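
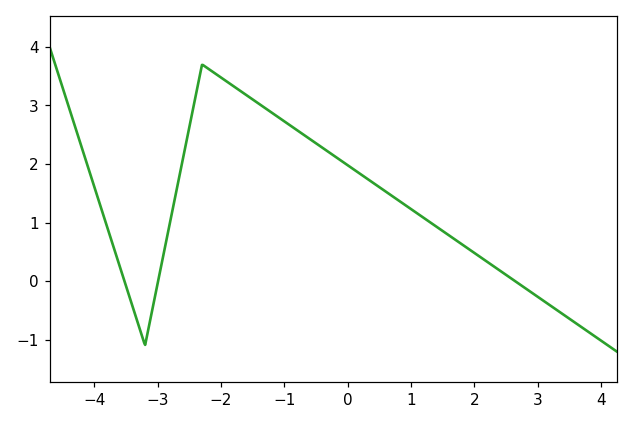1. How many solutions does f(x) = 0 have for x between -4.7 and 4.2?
3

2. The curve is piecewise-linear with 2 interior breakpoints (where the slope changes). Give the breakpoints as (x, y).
(-3.2, -1.1); (-2.3, 3.7)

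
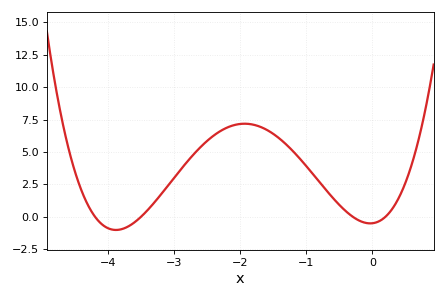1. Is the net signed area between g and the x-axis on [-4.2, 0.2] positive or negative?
positive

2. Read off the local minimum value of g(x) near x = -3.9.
-1.03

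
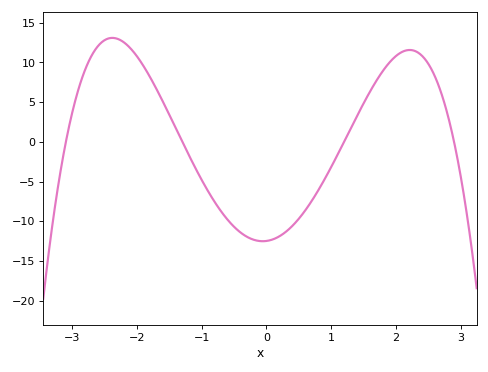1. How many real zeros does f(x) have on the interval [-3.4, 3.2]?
4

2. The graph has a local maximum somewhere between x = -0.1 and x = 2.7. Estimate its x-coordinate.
2.2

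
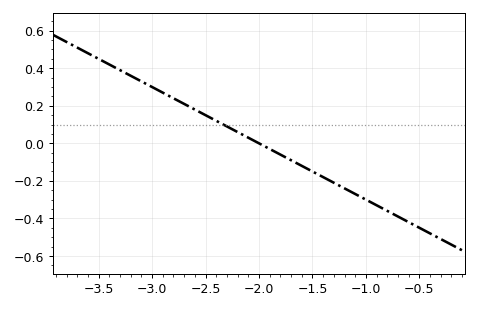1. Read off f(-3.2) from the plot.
0.36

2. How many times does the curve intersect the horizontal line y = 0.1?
1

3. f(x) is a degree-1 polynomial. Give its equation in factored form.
y = -0.3(x + 2)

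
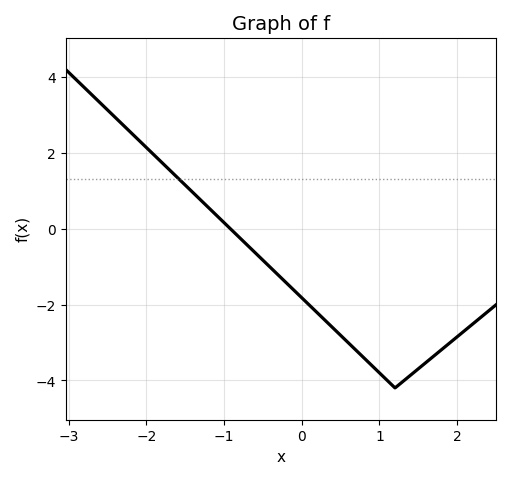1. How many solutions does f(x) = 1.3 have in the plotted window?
1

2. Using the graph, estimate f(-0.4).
-1.03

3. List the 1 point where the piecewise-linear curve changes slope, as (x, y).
(1.2, -4.2)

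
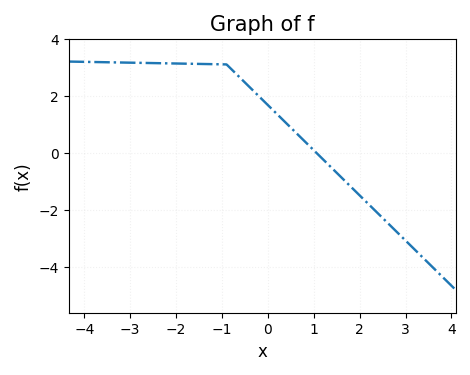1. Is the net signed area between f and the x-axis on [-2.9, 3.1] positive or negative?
positive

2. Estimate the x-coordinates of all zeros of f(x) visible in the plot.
1.06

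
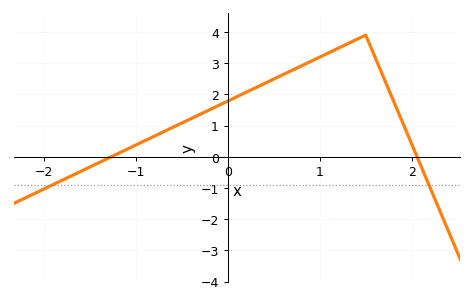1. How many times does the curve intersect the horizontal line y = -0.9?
2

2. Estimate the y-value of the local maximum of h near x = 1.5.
3.9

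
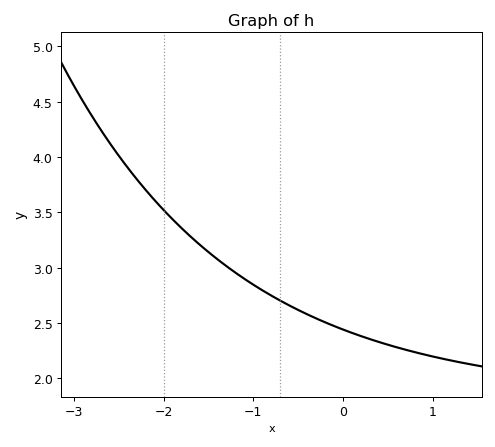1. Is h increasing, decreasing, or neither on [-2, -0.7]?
decreasing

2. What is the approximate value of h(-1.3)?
3.01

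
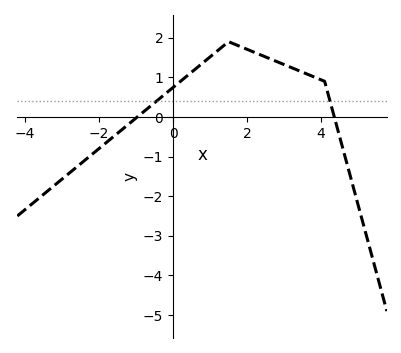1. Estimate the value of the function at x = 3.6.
1.1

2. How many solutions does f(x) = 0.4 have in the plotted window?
2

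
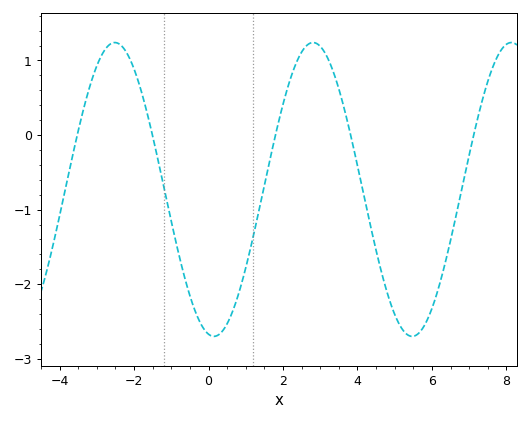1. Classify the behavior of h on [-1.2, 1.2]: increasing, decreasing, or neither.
neither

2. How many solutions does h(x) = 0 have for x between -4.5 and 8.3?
5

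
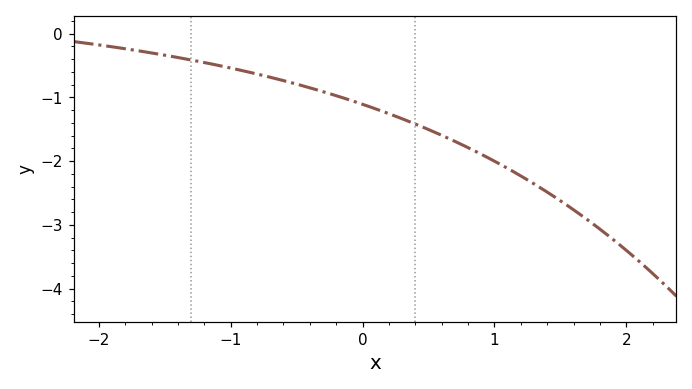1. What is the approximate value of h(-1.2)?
-0.5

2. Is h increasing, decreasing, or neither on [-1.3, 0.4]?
decreasing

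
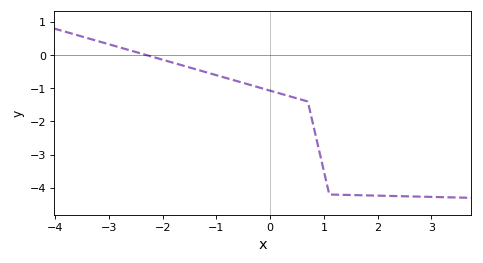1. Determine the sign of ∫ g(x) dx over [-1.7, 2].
negative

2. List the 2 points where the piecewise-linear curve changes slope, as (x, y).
(0.7, -1.4); (1.1, -4.2)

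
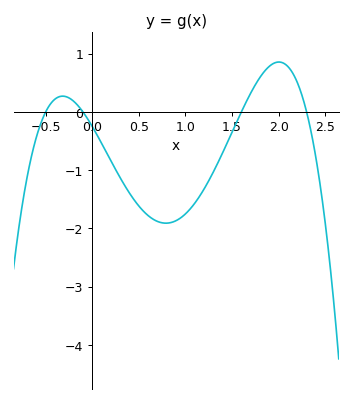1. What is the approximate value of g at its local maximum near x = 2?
0.9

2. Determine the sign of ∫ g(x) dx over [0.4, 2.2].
negative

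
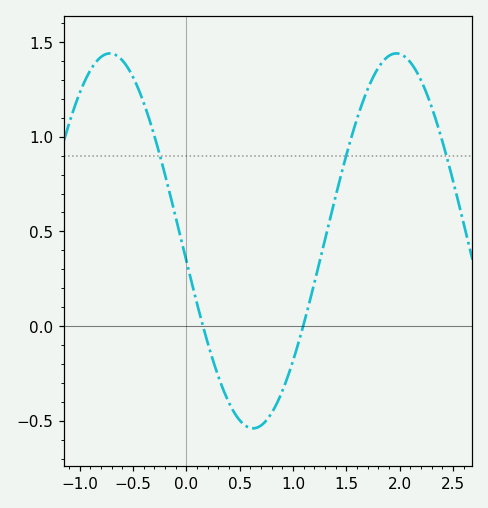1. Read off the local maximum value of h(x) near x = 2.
1.44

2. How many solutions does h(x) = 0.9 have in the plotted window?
3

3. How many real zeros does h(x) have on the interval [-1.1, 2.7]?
2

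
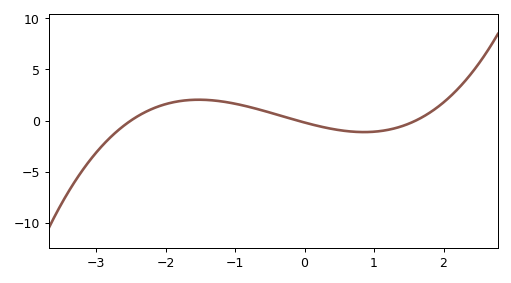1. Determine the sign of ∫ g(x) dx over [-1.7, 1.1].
positive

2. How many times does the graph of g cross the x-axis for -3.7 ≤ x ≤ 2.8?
3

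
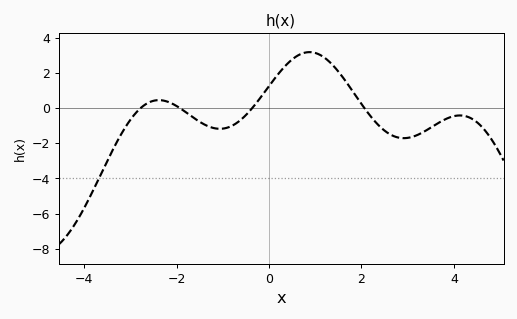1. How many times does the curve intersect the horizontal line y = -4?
1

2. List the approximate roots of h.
-2.78, -1.93, -0.364, 2.06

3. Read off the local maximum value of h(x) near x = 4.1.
-0.42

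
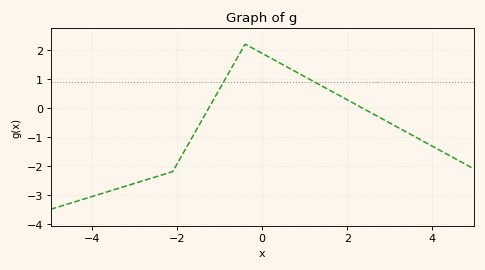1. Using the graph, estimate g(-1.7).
-1.2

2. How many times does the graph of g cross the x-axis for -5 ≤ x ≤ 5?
2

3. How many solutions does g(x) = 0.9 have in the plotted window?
2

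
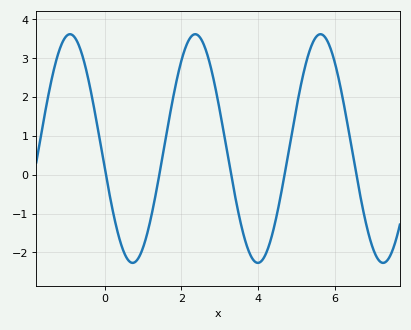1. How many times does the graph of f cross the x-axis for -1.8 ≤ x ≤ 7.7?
5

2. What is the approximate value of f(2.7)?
3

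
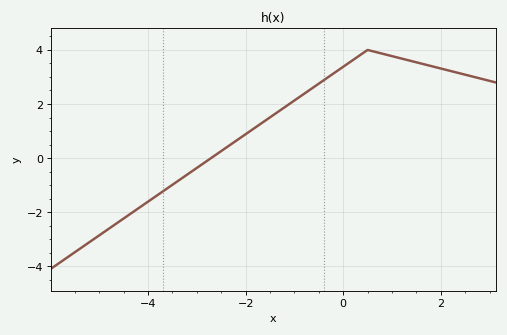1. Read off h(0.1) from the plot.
3.6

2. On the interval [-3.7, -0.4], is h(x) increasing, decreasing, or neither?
increasing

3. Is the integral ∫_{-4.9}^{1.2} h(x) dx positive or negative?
positive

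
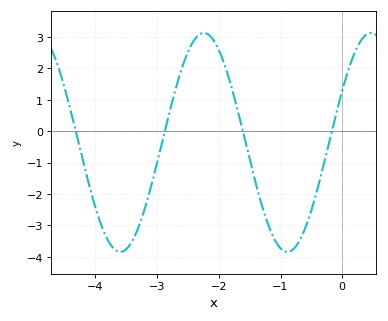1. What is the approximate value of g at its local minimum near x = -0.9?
-3.84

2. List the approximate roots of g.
-4.32, -2.88, -1.61, -0.167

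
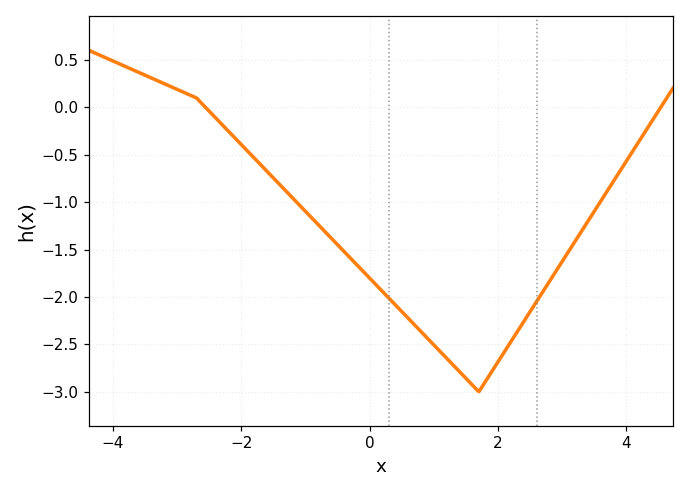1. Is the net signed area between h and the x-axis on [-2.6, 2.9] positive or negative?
negative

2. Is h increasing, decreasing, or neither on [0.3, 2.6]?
neither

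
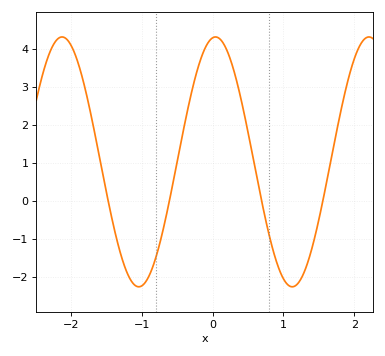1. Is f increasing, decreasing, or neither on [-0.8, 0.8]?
neither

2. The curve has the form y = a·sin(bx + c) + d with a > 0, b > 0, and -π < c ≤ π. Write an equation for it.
y = 3.3sin(2.9x + 1.45) + 1.03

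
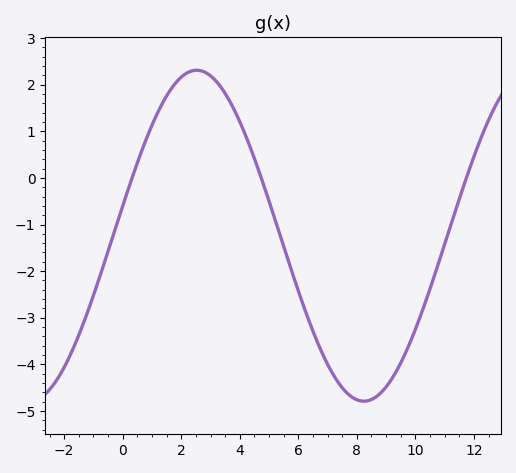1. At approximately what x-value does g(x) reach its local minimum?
8.24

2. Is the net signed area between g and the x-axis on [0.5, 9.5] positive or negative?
negative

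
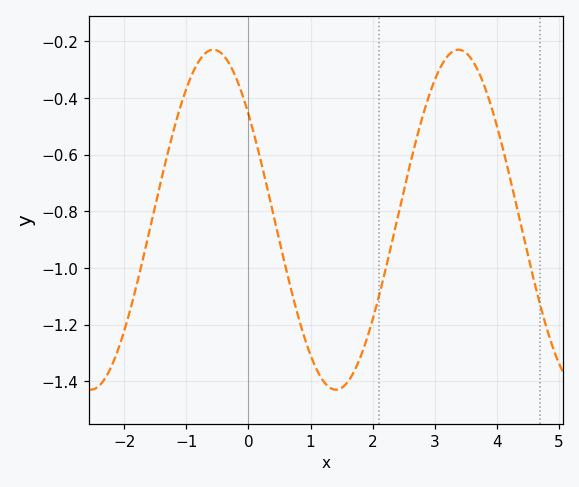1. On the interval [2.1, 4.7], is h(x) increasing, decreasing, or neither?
neither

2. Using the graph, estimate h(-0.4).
-0.26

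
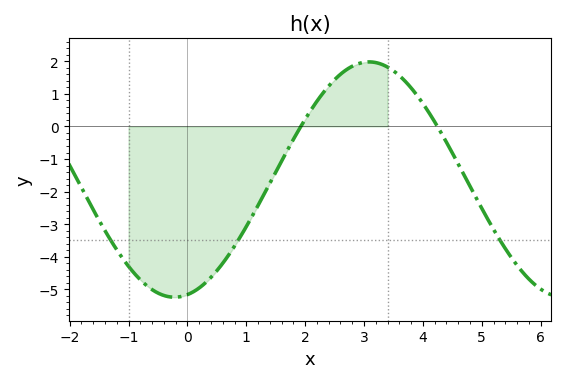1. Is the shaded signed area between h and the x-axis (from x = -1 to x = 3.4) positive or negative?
negative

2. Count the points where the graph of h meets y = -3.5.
3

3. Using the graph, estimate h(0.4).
-4.6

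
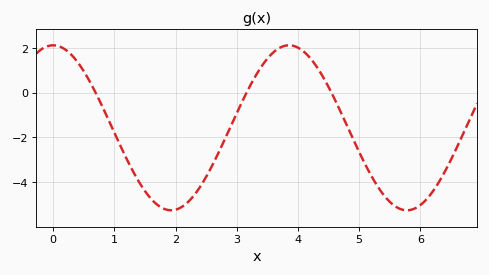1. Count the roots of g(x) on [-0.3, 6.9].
3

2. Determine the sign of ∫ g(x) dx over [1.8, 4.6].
negative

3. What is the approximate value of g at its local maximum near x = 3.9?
2.11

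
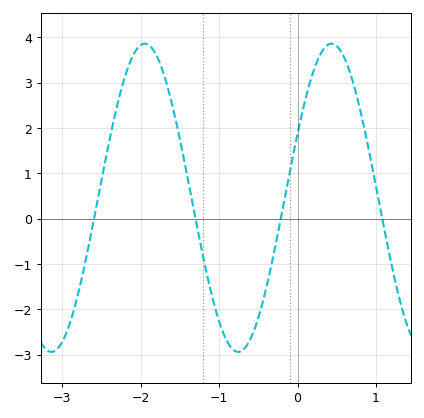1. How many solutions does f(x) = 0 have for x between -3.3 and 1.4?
4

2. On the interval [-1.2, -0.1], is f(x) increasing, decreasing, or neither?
neither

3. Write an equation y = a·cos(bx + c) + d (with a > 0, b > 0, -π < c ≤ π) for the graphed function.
y = 3.4cos(2.6x - 1.1) + 0.46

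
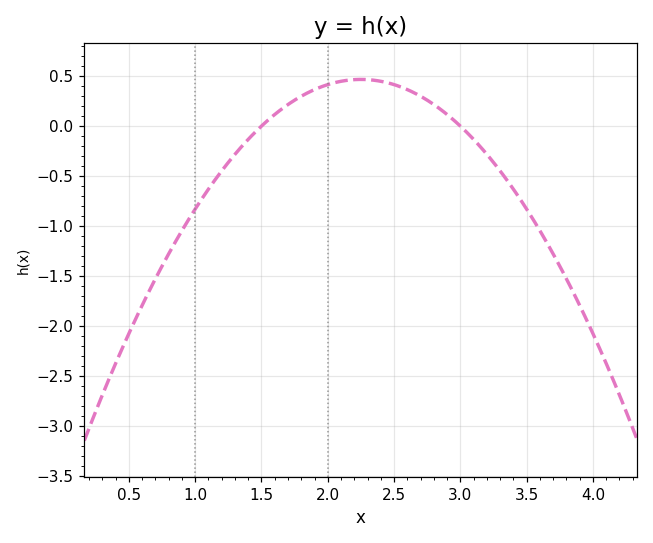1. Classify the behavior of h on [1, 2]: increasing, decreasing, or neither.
increasing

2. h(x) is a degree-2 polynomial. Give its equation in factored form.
y = -0.83(x - 1.5)(x - 3)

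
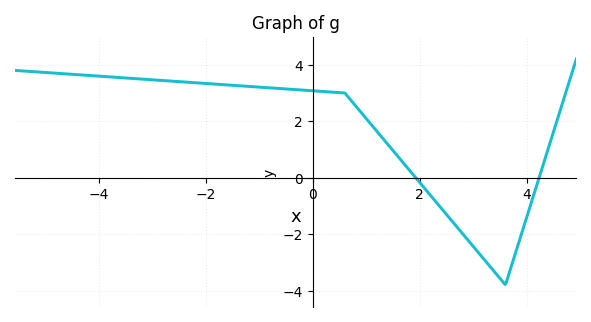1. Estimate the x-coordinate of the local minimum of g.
3.6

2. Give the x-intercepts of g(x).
1.92, 4.23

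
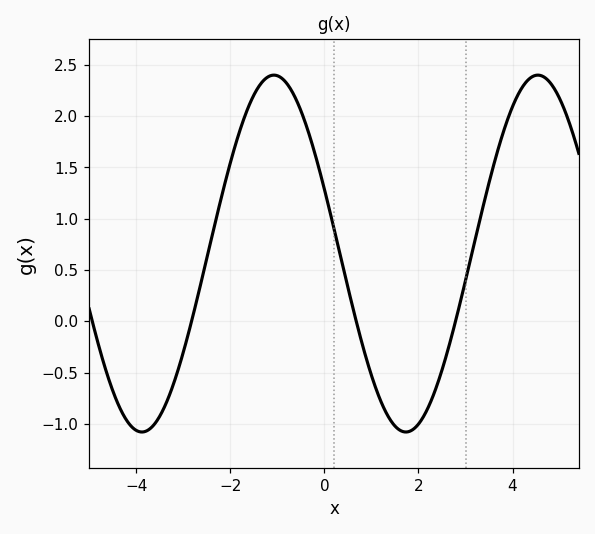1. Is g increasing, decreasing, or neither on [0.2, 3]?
neither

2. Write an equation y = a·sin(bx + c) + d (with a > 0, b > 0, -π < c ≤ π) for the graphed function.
y = 1.74sin(1.1x + 2.8) + 0.66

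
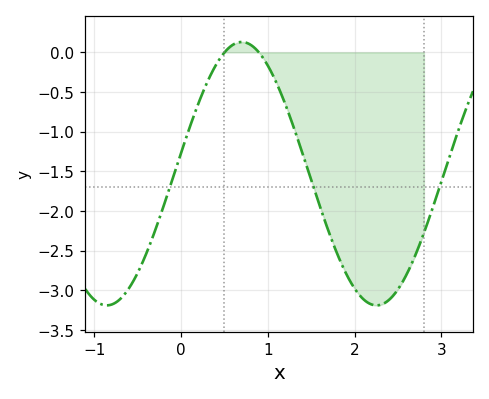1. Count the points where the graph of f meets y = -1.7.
3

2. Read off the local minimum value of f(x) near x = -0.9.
-3.2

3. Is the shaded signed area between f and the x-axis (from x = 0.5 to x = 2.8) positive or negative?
negative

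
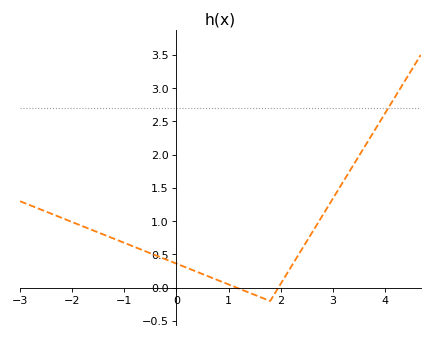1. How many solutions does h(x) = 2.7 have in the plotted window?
1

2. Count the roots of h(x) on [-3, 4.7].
2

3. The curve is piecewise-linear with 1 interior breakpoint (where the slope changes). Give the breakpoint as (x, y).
(1.8, -0.2)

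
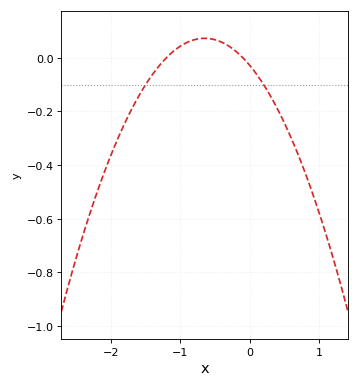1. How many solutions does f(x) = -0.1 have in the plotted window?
2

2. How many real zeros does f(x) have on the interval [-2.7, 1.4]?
2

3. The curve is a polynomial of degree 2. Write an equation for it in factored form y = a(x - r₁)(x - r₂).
y = -0.24(x + 1.2)(x + 0.1)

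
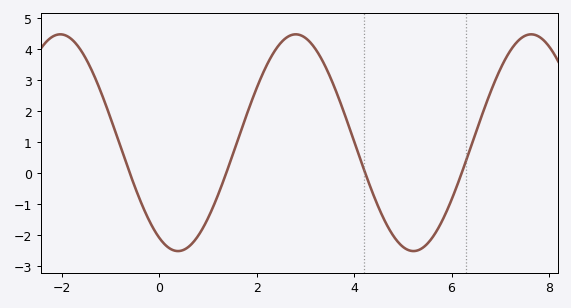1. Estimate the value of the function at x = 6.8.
2.6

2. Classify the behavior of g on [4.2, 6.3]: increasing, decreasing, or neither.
neither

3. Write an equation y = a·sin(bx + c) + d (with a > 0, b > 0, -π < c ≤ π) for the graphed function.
y = 3.49sin(1.3x - 2.07) + 0.97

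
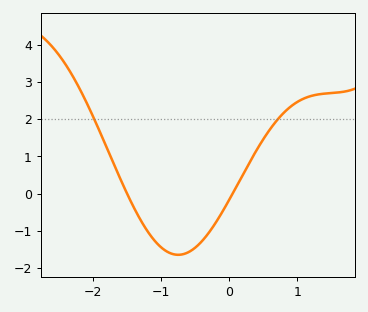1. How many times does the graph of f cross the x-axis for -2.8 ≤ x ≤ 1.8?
2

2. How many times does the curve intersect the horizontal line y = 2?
2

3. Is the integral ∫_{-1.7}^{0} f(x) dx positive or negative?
negative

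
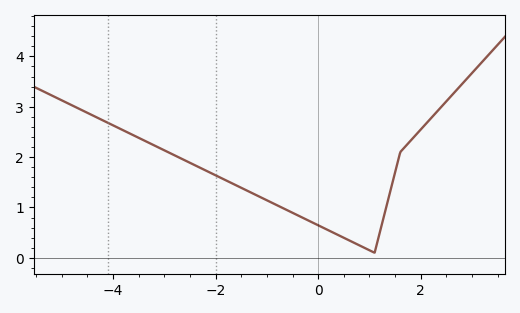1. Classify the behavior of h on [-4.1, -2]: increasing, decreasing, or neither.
decreasing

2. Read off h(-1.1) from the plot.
1.19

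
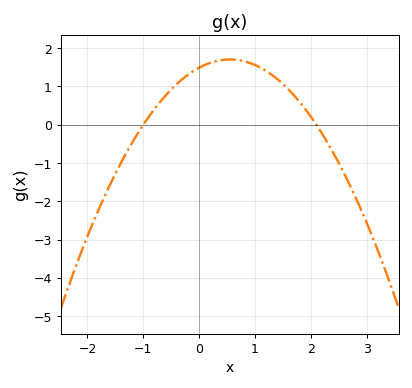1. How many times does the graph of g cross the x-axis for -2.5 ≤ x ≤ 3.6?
2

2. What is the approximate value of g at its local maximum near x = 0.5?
1.71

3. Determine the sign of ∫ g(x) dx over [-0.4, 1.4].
positive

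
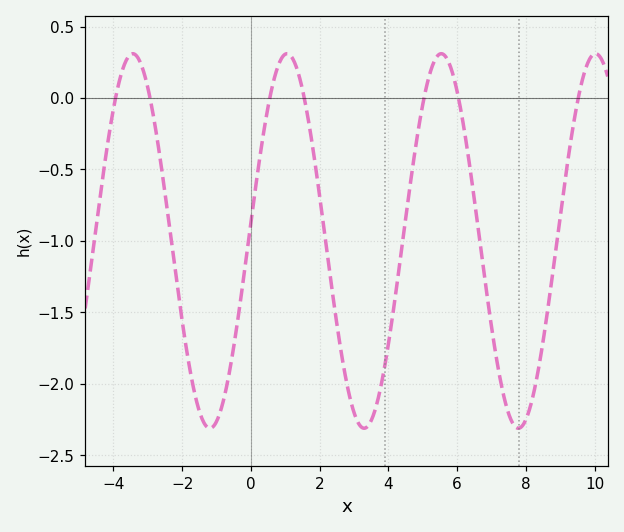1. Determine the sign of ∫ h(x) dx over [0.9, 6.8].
negative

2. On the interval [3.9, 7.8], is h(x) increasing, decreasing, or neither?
neither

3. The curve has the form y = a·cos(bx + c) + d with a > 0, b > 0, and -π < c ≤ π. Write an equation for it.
y = 1.31cos(1.4x - 1.5) - 1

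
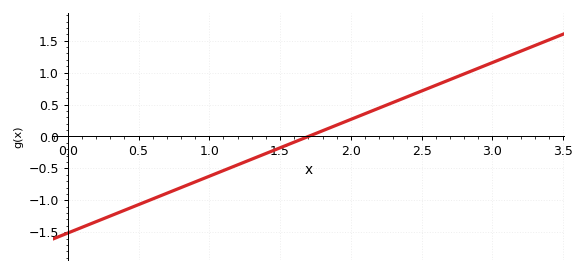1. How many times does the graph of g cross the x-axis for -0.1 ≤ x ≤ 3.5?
1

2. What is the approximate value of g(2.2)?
0.45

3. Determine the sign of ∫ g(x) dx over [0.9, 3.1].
positive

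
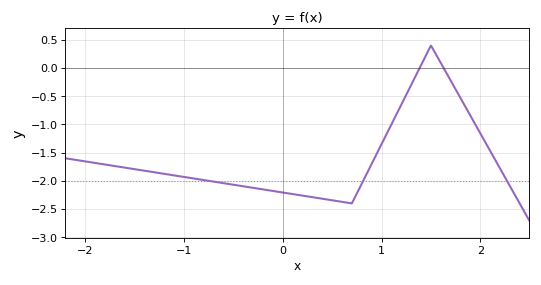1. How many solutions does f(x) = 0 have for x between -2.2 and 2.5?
2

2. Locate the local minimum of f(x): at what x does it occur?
0.7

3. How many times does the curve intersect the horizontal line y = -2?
3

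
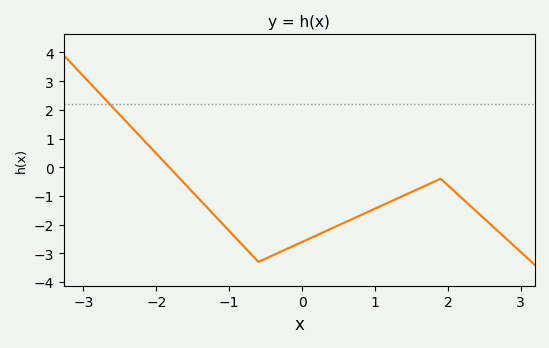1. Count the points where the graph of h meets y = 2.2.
1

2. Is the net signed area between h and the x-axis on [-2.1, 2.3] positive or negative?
negative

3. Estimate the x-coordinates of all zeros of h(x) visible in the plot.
-1.8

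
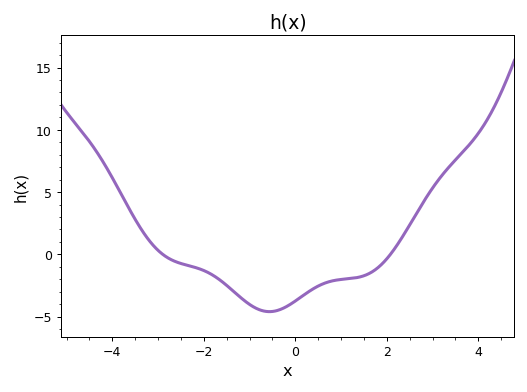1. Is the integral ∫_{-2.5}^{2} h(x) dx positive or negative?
negative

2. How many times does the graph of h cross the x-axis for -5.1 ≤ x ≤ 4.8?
2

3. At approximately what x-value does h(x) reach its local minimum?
-0.6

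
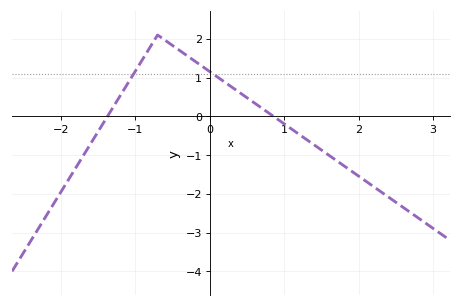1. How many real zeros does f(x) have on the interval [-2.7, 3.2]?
2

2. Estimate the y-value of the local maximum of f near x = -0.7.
2.1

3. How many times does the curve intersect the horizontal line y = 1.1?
2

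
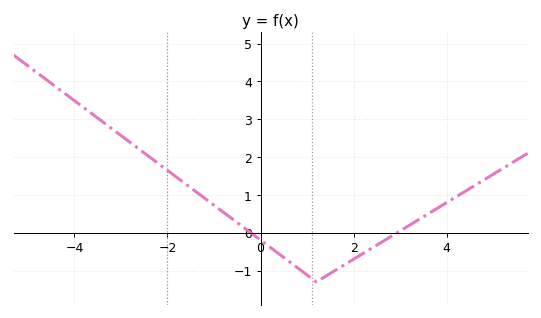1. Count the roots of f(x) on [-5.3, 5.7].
2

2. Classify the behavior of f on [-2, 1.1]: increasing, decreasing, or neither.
decreasing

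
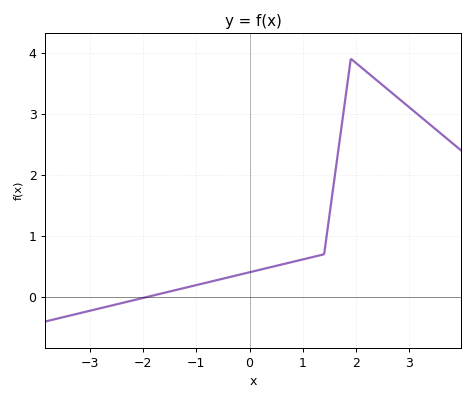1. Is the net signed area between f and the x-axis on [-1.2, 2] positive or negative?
positive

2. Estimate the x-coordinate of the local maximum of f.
2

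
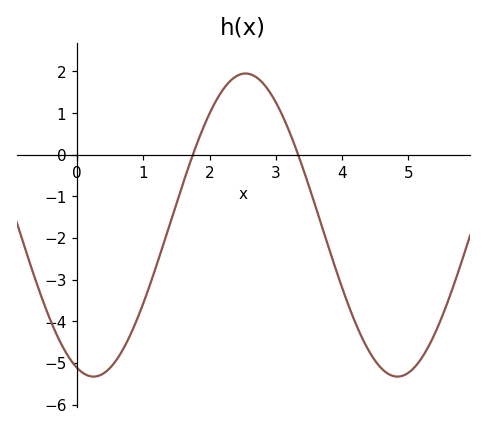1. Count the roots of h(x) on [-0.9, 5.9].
2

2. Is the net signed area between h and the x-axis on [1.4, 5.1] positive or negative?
negative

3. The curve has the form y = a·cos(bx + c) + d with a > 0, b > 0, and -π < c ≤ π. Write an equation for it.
y = 3.64cos(1.37x + 2.8) - 1.69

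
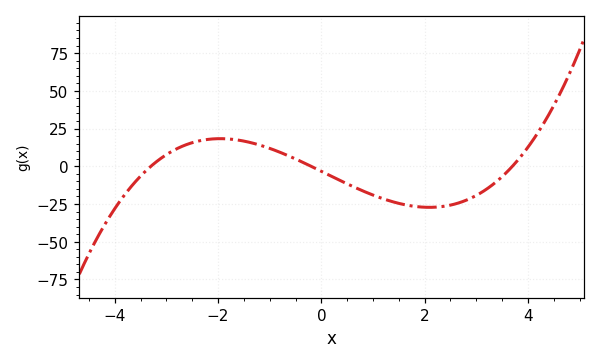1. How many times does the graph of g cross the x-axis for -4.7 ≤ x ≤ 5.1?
3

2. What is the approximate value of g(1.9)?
-26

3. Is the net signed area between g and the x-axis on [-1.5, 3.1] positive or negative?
negative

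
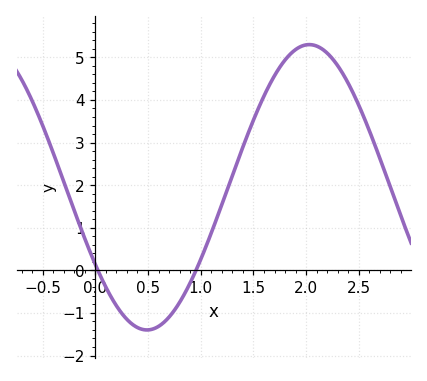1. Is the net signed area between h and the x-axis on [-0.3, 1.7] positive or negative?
positive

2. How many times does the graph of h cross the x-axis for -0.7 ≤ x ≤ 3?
2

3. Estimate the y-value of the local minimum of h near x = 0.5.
-1.4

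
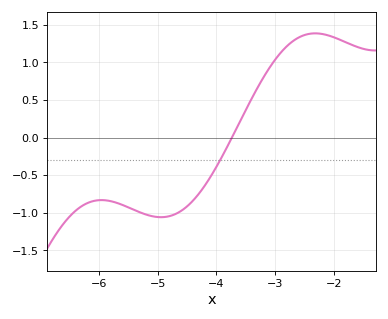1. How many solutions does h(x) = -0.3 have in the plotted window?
1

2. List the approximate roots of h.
-3.74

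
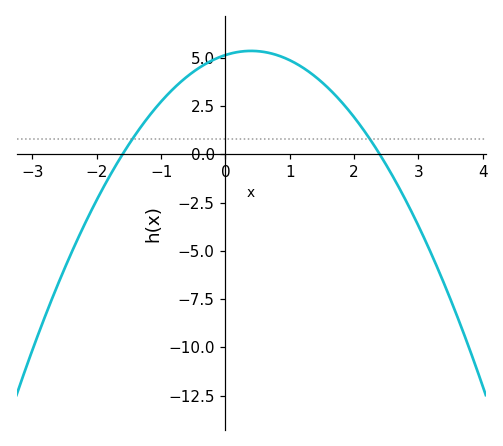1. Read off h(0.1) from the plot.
5.24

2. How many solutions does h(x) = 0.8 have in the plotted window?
2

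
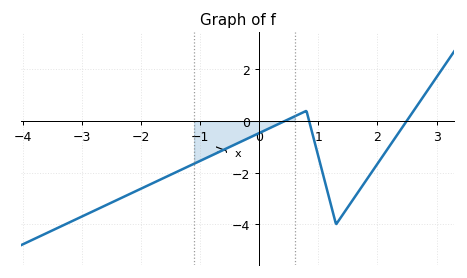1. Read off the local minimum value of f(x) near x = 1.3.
-4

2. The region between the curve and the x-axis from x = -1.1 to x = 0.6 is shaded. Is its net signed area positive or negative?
negative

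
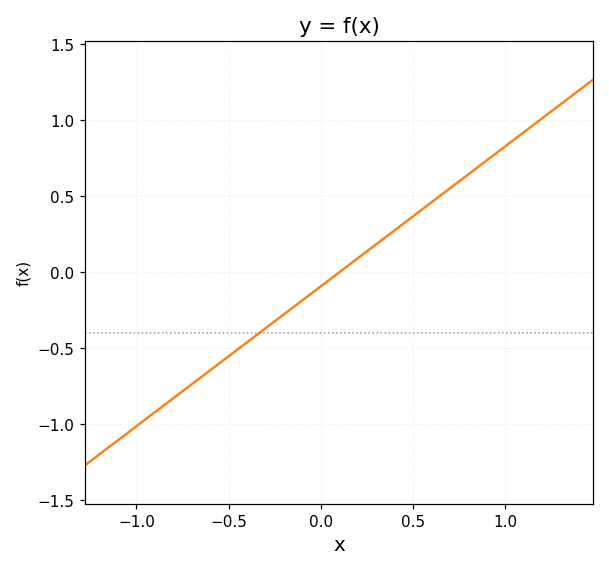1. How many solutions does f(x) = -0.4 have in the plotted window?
1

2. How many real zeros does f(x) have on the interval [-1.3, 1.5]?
1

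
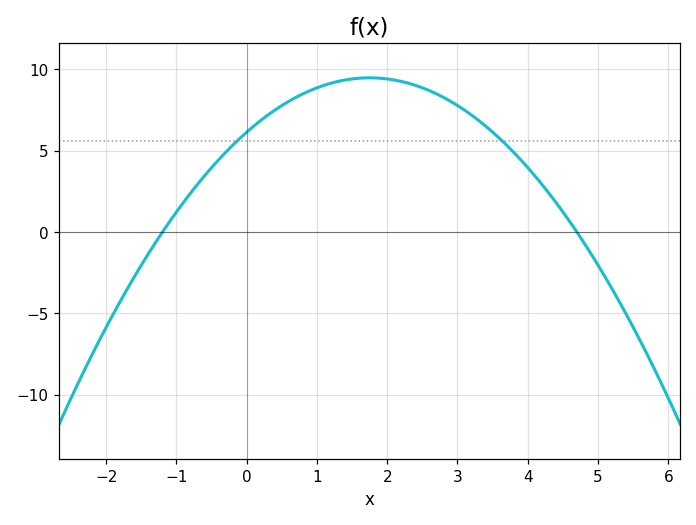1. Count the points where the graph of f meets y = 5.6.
2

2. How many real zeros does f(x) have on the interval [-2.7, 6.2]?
2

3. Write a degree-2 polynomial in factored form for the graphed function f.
y = -1.09(x + 1.2)(x - 4.7)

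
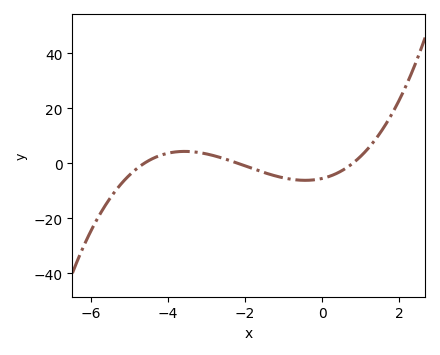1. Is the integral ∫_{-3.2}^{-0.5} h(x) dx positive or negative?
negative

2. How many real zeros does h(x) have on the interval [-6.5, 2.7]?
3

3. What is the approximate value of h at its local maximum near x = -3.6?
4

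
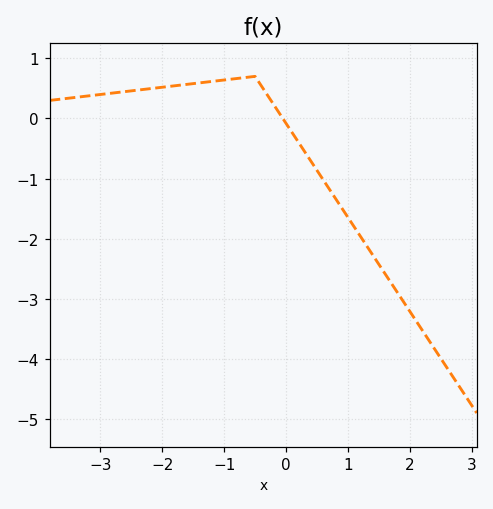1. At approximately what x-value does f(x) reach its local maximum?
-0.503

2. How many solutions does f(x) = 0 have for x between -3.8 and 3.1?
1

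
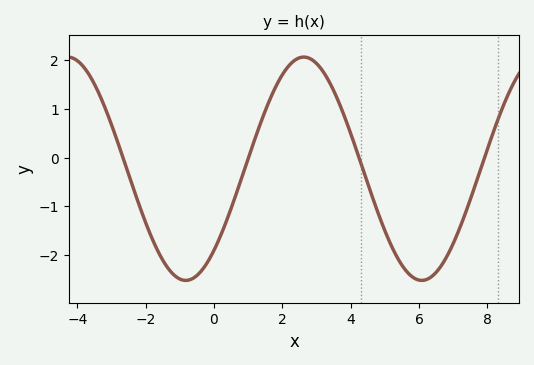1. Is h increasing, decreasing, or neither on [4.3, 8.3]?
neither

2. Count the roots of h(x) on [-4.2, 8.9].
4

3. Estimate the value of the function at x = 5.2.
-1.83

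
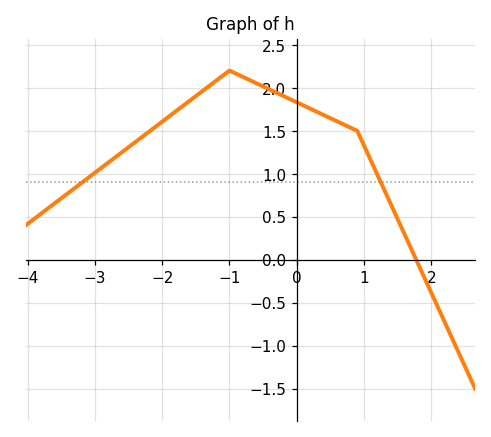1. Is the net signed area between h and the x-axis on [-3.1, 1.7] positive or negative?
positive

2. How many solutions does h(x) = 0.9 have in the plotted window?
2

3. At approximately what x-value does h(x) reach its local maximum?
-1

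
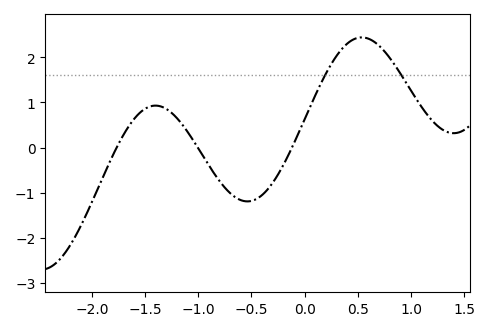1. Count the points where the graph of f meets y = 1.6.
2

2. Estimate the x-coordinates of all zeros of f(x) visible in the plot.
-1.8, -1, -0.1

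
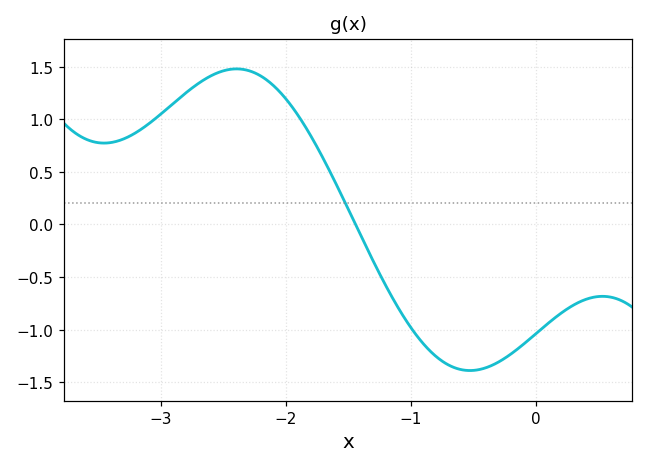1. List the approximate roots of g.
-1.4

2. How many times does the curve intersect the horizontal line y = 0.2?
1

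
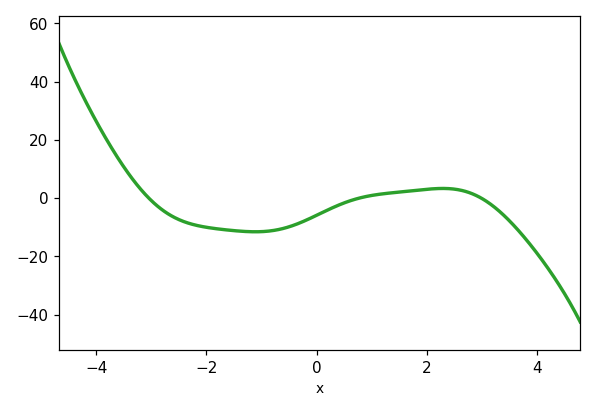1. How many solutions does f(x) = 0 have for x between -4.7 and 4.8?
3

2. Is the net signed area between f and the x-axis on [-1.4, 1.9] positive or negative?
negative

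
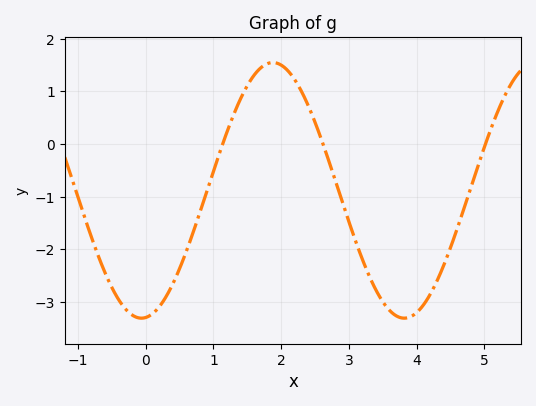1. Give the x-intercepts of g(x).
1.1, 2.6, 5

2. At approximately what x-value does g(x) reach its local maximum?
1.9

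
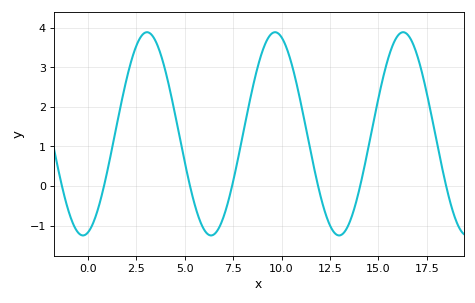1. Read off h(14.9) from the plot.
1.98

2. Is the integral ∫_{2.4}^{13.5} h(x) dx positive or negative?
positive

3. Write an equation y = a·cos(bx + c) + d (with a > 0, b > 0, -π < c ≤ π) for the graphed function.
y = 2.57cos(0.95x - 2.9) + 1.32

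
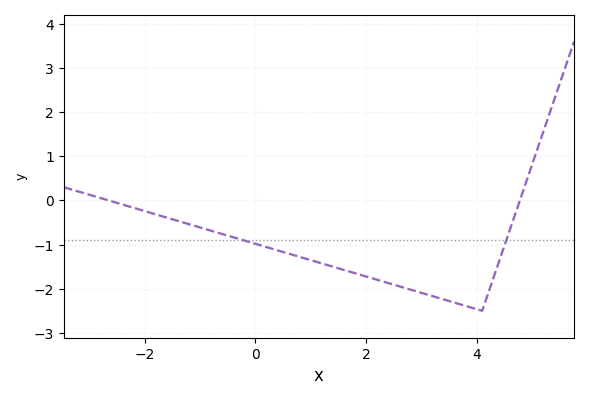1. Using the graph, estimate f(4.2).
-2.1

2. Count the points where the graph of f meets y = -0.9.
2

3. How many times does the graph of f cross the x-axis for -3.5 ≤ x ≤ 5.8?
2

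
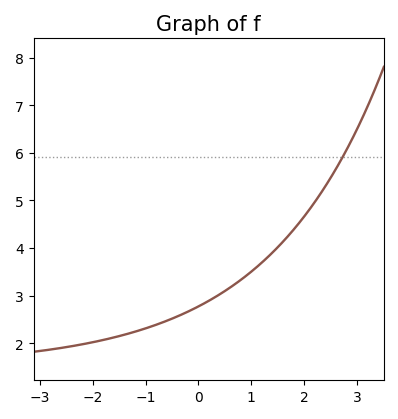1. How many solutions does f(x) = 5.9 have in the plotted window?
1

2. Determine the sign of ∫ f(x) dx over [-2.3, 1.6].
positive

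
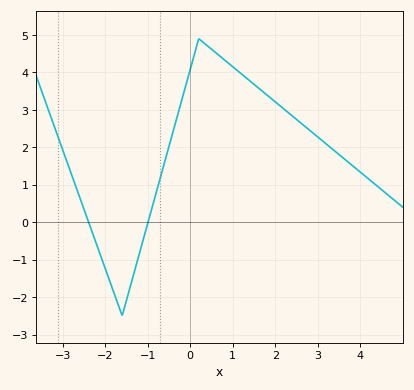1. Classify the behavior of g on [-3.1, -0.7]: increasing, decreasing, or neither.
neither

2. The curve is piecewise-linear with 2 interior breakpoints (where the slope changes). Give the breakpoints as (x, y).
(-1.6, -2.5); (0.2, 4.9)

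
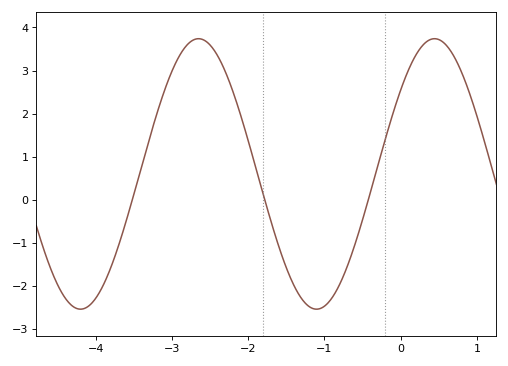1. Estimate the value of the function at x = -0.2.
1.42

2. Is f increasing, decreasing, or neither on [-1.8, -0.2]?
neither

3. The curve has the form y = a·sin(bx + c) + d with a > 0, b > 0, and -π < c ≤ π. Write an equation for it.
y = 3.14sin(2.03x + 0.67) + 0.6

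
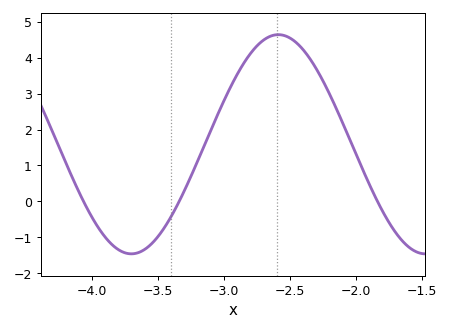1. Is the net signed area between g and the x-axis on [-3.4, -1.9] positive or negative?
positive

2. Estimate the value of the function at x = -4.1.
0.3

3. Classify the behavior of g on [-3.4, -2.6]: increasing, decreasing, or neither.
increasing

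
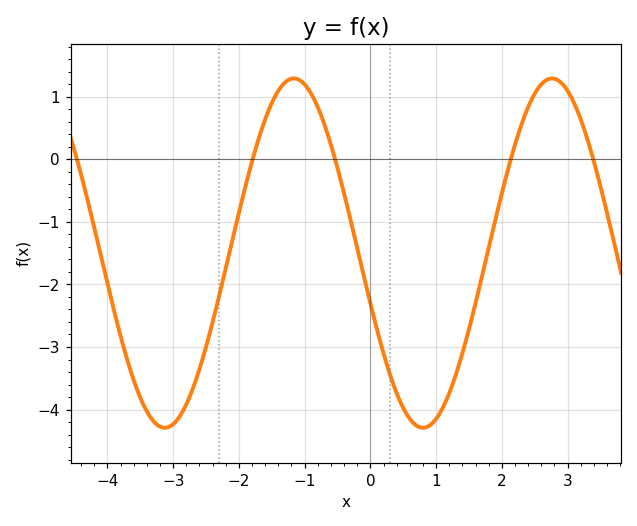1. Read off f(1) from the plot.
-4.15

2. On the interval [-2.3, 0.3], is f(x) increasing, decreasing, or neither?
neither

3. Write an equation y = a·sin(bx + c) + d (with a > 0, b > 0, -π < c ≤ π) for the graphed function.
y = 2.79sin(1.6x - 2.85) - 1.5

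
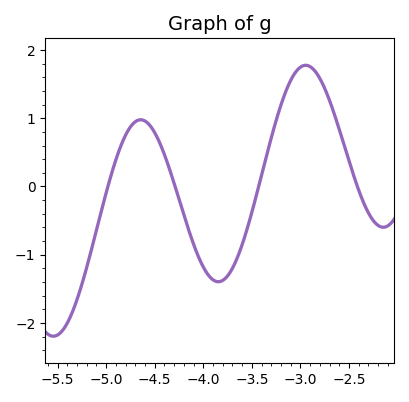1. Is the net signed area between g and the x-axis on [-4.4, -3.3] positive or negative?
negative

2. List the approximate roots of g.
-4.98, -4.29, -3.43, -2.41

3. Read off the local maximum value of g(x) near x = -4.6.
0.977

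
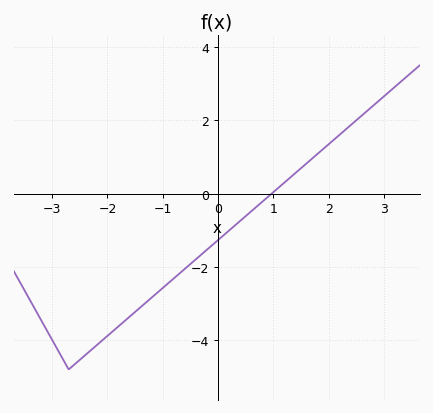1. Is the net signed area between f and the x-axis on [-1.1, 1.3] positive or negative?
negative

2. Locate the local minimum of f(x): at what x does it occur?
-2.7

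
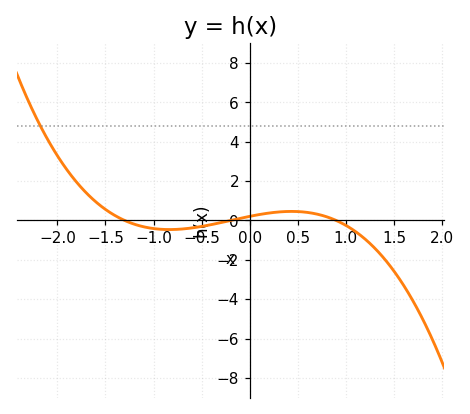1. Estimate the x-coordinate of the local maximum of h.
0.434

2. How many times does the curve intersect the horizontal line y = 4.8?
1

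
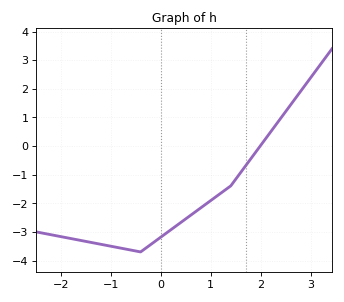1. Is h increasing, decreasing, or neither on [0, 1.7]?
increasing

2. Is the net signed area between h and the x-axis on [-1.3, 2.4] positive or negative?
negative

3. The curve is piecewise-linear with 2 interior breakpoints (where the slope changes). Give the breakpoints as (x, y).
(-0.4, -3.7); (1.4, -1.4)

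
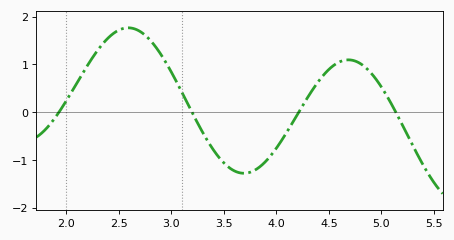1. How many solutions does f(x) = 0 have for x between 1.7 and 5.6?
4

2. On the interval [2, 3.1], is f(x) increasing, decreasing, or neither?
neither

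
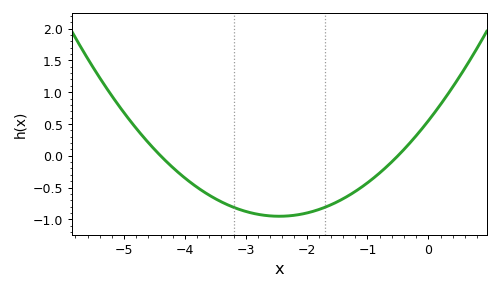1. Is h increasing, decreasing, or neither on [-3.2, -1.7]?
neither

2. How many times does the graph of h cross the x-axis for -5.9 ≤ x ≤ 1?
2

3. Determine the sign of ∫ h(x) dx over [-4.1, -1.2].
negative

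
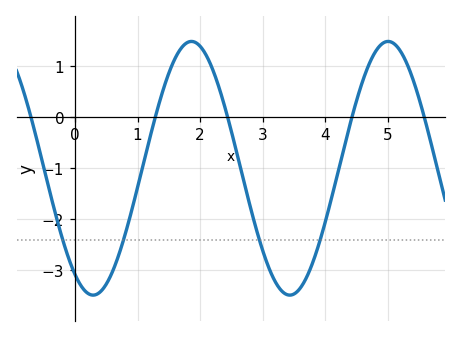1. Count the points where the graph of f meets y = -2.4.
4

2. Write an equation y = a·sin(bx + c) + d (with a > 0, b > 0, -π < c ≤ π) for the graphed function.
y = 2.49sin(2x - 2.15) - 1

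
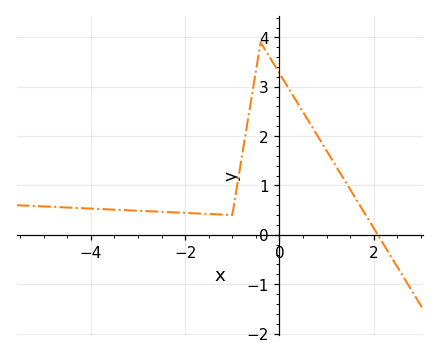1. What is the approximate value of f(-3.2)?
0.496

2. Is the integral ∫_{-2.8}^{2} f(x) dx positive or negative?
positive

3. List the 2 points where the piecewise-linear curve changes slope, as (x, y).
(-1, 0.4); (-0.4, 3.9)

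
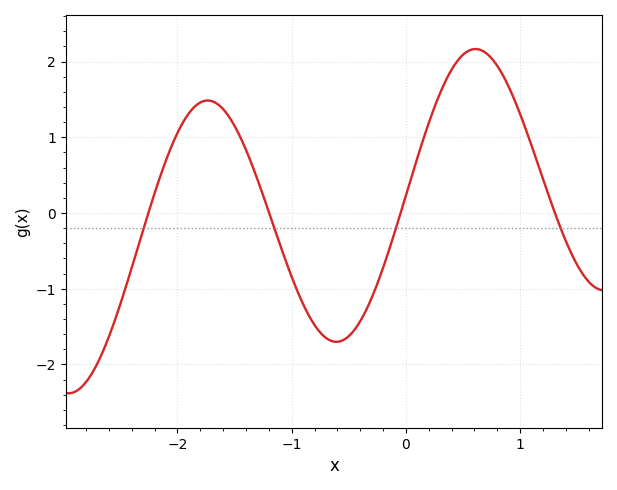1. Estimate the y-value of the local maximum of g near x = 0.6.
2.17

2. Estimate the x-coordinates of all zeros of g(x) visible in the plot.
-2.25, -1.2, -0.046, 1.3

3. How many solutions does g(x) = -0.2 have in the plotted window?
4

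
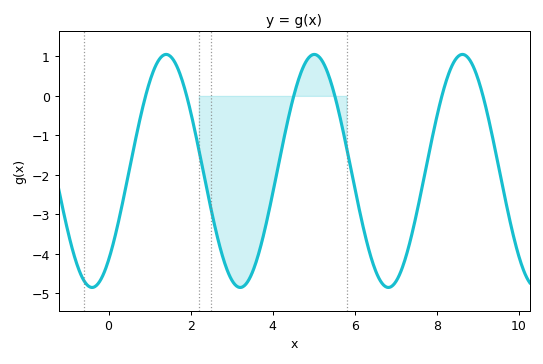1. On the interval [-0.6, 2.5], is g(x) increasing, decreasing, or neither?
neither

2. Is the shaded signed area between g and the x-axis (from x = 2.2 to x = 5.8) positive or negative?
negative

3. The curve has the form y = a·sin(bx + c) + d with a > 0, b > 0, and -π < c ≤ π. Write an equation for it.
y = 2.95sin(1.7x - 0.87) - 1.9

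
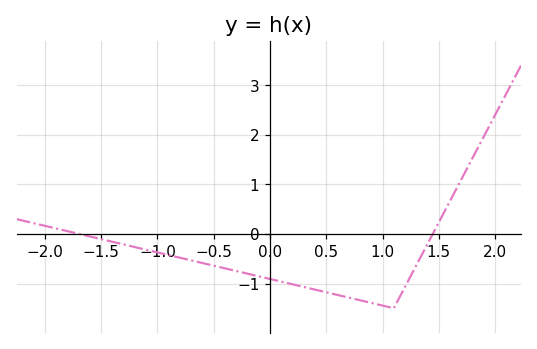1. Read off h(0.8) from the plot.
-1.3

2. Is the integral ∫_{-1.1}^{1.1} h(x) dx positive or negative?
negative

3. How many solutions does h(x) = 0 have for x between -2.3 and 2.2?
2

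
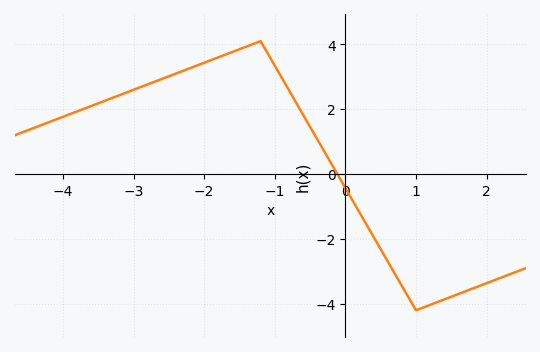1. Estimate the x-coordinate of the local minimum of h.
1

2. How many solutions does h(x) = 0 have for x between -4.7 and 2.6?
1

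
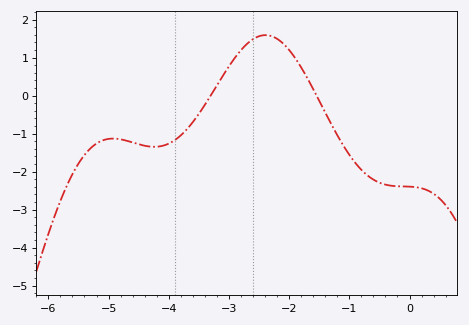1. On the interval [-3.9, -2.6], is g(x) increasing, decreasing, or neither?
increasing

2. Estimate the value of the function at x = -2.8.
1.2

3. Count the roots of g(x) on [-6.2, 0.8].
2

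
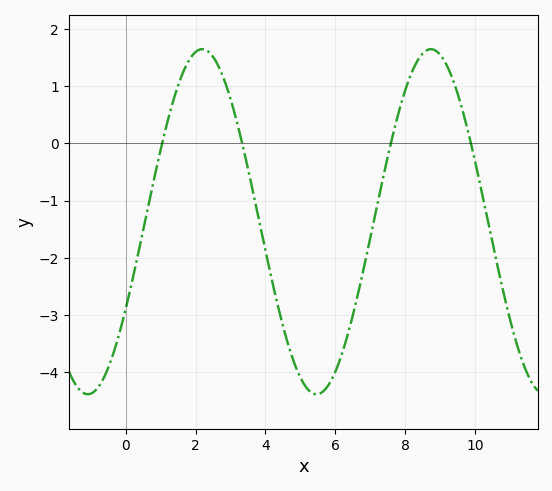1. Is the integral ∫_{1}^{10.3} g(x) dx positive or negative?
negative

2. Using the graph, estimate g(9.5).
0.9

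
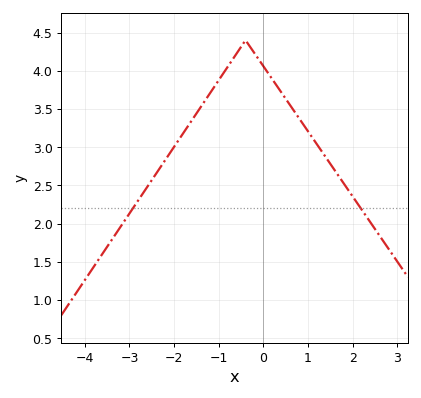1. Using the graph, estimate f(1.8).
2.5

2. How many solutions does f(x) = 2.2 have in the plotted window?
2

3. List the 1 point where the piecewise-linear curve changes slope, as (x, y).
(-0.4, 4.4)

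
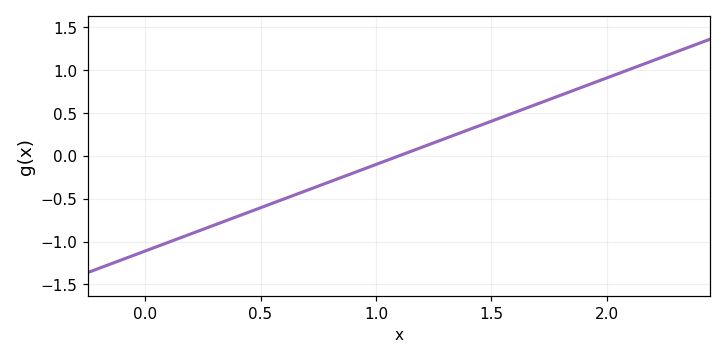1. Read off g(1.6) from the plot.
0.505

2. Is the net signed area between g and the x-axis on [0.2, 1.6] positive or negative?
negative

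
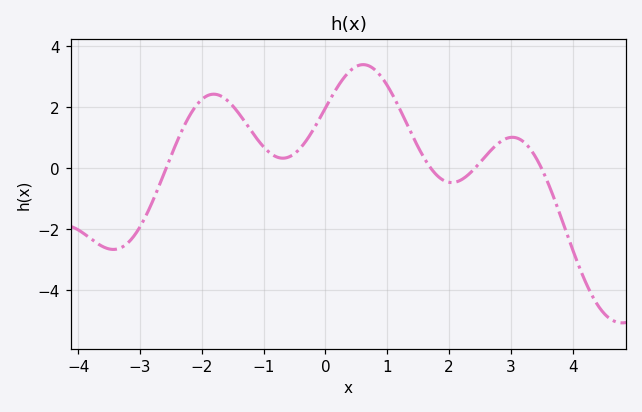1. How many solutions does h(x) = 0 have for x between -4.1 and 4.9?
4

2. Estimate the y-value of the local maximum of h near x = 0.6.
3.4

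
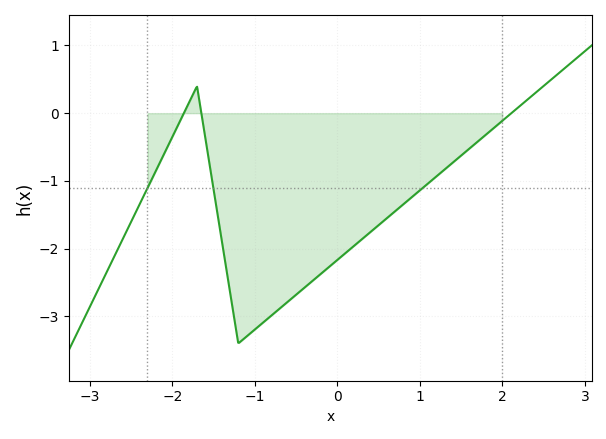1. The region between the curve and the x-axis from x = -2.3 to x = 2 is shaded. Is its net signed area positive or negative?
negative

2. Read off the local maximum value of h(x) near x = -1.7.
0.397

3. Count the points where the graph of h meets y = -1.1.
3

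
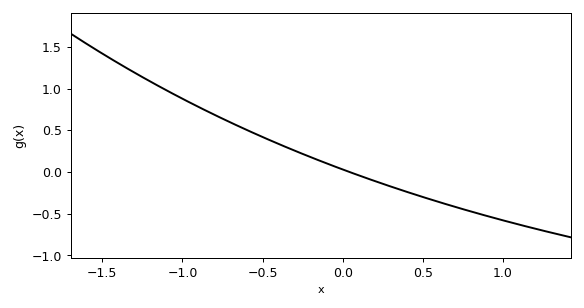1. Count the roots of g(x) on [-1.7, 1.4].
1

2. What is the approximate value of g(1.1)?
-0.65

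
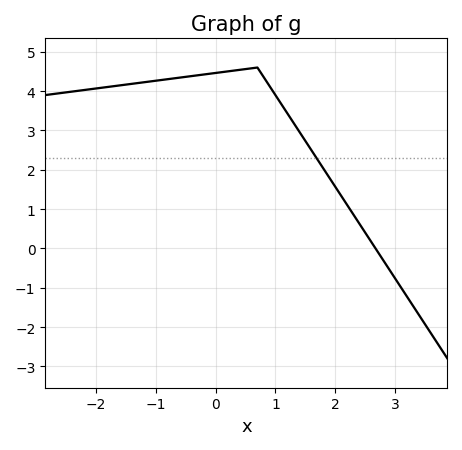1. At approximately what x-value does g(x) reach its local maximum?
0.699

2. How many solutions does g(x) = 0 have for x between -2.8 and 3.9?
1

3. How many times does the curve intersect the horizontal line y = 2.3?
1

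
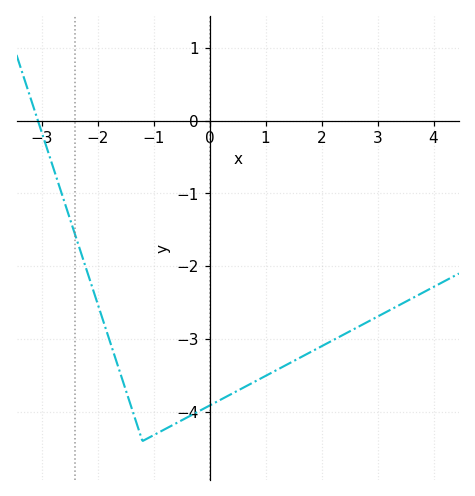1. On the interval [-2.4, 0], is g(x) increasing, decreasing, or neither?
neither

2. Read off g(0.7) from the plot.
-3.63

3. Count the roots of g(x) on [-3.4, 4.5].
1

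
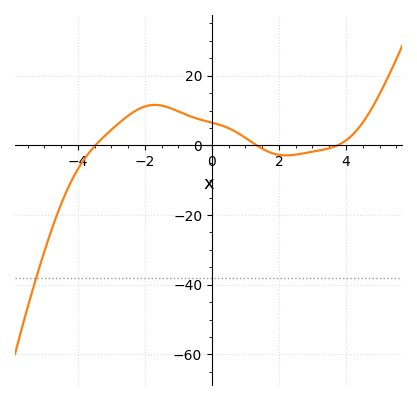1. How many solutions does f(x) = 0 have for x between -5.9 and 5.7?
3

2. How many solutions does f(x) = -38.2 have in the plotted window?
1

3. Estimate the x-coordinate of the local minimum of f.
2.2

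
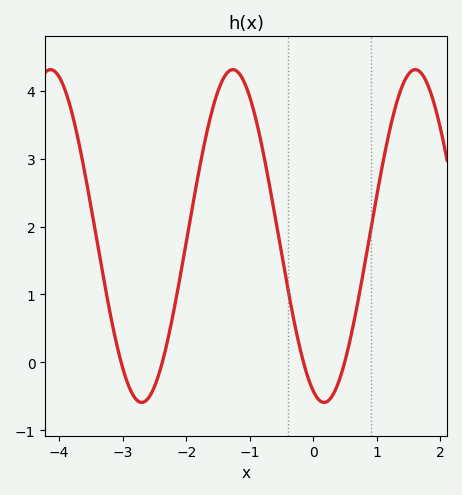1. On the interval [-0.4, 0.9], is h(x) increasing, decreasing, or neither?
neither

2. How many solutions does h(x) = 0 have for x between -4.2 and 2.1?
4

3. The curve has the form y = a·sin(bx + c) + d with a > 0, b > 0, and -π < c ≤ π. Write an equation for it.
y = 2.45sin(2.2x - 1.9) + 1.86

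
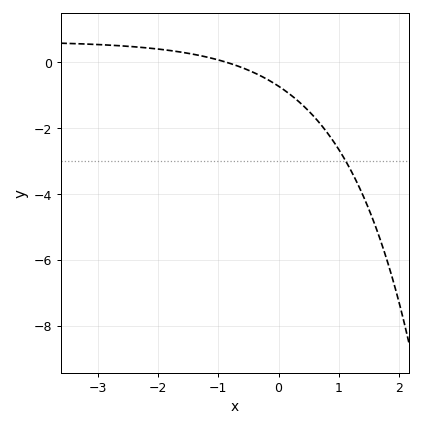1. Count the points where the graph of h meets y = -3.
1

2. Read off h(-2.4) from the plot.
0.4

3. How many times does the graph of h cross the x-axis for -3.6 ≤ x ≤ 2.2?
1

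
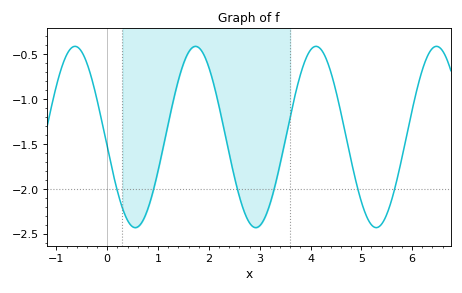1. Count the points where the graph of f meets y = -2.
6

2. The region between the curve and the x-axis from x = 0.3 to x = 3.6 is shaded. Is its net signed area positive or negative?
negative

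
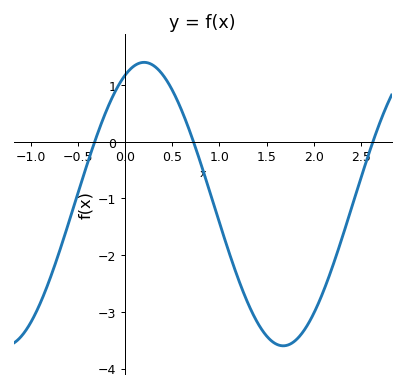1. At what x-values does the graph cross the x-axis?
-0.3, 0.7, 2.6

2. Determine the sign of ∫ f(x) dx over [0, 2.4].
negative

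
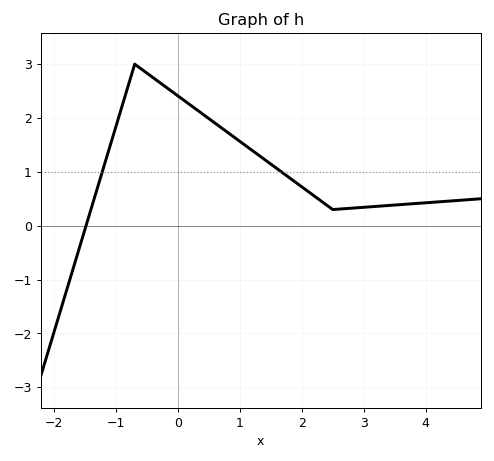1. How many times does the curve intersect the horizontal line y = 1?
2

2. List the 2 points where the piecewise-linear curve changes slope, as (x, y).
(-0.7, 3); (2.5, 0.3)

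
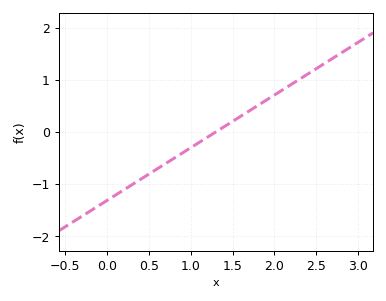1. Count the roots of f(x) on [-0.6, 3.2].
1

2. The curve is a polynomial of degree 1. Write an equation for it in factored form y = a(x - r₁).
y = 1.01(x - 1.3)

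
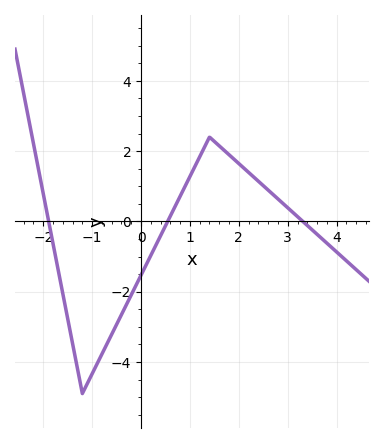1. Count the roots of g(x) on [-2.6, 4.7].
3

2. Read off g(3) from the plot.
0.4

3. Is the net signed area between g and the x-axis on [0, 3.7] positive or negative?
positive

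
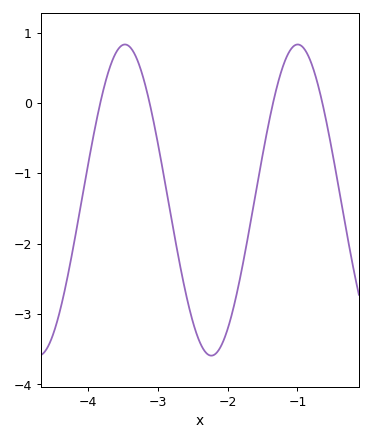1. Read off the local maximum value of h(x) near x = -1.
0.8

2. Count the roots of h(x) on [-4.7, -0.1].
4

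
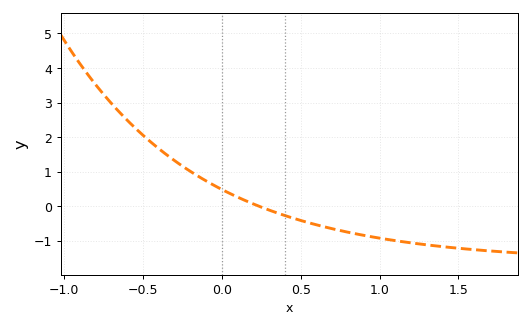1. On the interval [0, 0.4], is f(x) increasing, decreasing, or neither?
decreasing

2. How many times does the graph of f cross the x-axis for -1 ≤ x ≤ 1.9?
1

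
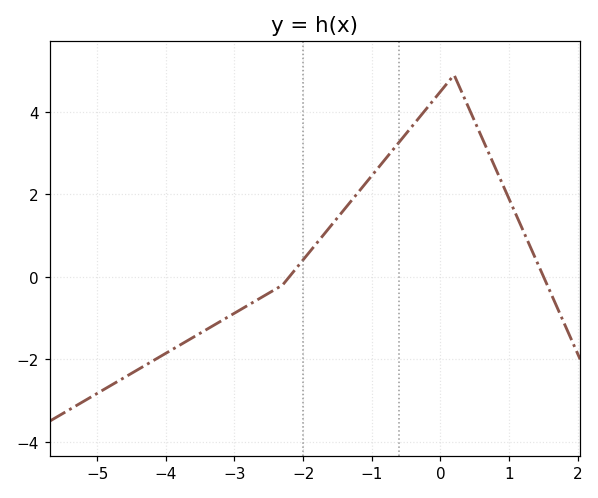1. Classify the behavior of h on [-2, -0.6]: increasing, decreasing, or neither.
increasing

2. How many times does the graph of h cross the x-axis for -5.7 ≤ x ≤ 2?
2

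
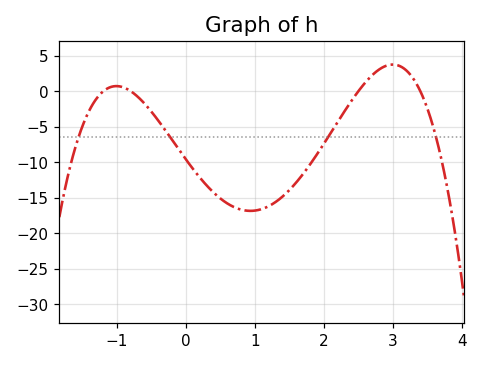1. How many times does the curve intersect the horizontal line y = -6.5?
4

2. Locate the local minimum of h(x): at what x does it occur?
0.935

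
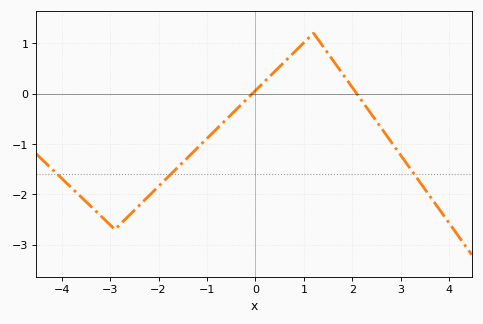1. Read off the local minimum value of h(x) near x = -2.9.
-2.7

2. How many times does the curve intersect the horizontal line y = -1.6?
3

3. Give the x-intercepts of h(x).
-0.061, 2.09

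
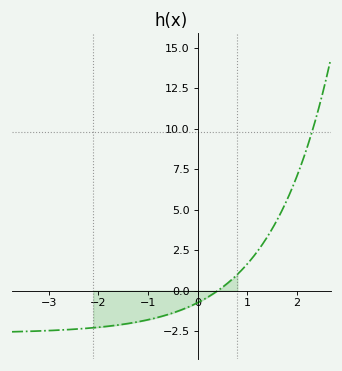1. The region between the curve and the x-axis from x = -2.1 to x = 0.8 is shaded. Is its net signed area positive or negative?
negative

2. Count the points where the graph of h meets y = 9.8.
1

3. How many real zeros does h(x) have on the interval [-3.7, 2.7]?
1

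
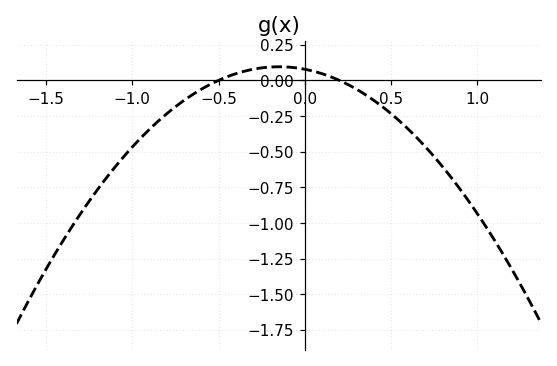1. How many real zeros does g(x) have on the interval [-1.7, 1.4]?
2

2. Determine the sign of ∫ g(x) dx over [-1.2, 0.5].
negative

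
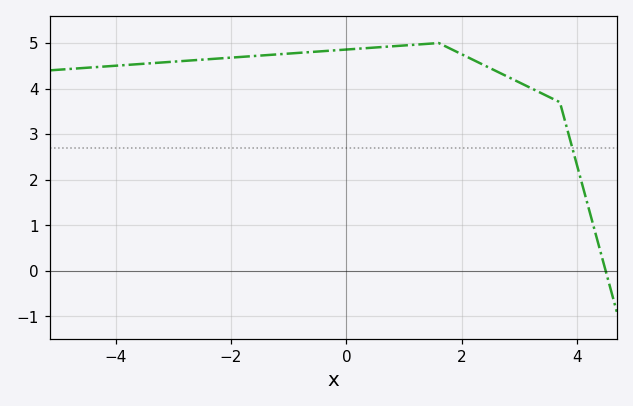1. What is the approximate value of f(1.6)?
5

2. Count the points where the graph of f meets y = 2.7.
1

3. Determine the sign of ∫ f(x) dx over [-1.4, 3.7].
positive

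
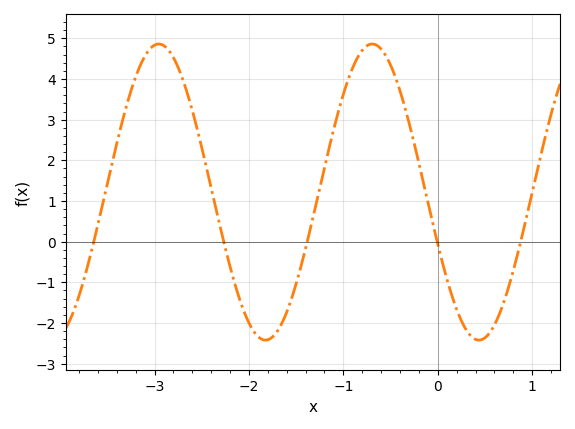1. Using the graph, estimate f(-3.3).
3.3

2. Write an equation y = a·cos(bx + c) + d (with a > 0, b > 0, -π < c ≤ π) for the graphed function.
y = 3.64cos(2.8x + 1.9) + 1.22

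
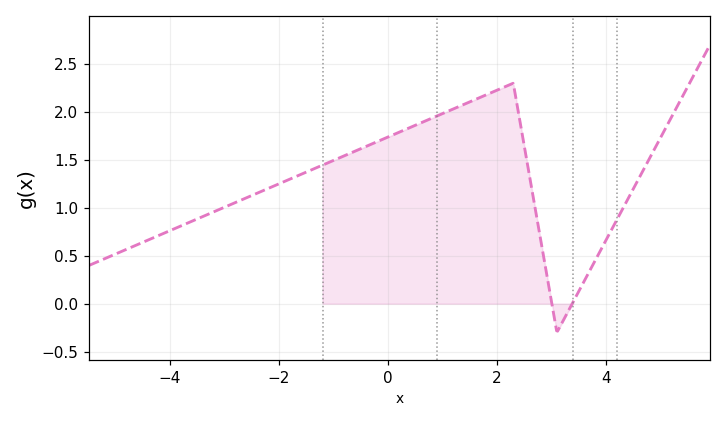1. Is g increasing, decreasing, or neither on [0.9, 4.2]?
neither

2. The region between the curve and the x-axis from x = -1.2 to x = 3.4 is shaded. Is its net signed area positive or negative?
positive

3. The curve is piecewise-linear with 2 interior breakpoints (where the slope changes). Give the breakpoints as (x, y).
(2.3, 2.3); (3.1, -0.3)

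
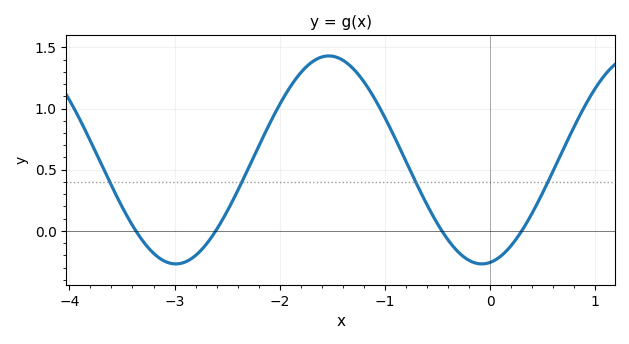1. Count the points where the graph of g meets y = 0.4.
4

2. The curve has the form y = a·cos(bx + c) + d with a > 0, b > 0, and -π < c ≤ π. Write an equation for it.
y = 0.85cos(2.2x - 3) + 0.58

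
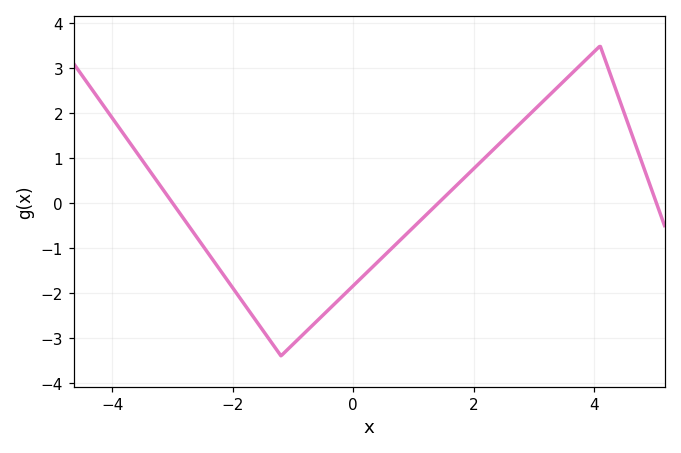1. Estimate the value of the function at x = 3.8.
3.1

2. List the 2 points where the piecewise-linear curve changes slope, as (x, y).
(-1.2, -3.4); (4.1, 3.5)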